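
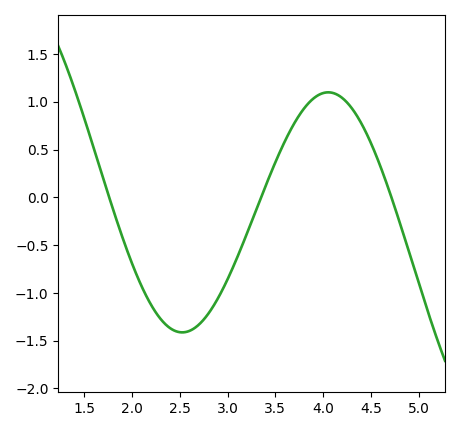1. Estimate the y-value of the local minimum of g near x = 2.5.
-1.4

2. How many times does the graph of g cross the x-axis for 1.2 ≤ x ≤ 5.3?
3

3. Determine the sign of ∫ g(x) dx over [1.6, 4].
negative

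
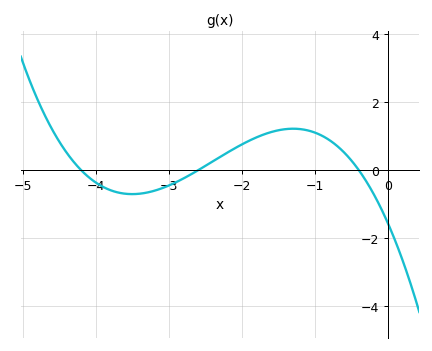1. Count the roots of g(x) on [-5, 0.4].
3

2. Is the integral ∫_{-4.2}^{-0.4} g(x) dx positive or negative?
positive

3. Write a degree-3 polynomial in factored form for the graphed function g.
y = -0.36(x + 4.2)(x + 2.6)(x + 0.4)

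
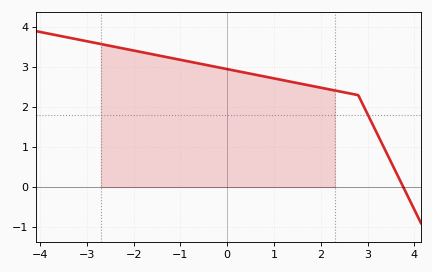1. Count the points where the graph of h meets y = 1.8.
1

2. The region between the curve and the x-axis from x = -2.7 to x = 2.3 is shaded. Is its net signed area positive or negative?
positive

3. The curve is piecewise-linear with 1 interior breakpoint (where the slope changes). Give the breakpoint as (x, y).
(2.8, 2.3)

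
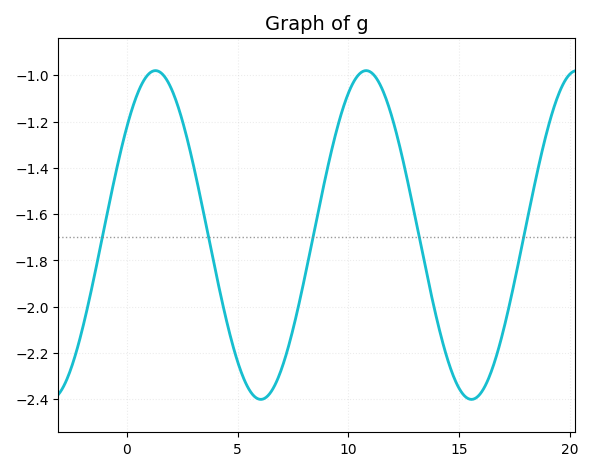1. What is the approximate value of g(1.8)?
-1.02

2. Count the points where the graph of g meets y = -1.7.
5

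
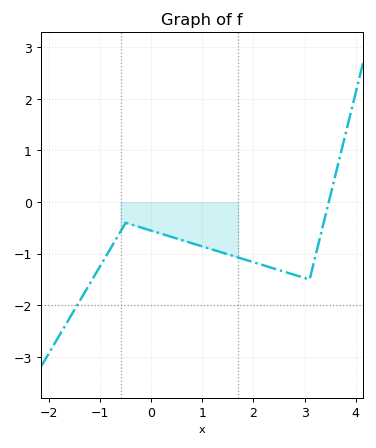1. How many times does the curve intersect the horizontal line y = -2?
1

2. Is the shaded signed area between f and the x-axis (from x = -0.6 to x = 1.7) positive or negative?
negative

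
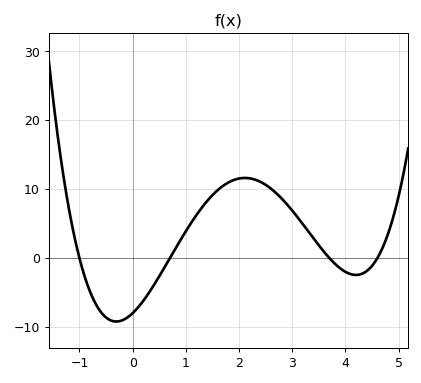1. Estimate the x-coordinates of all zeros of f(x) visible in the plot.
-1, 0.7, 3.7, 4.6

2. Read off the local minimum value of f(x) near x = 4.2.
-2.44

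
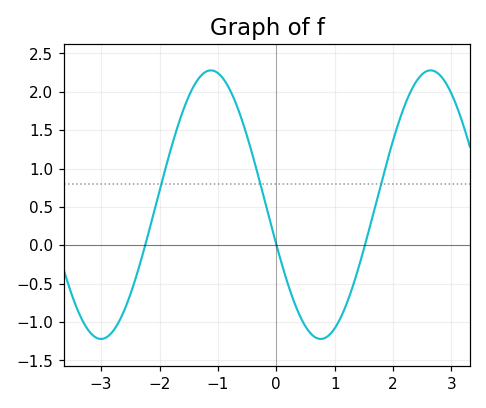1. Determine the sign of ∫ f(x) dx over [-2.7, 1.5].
positive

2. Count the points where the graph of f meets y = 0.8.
3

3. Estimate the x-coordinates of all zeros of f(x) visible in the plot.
-2.2, 0, 1.5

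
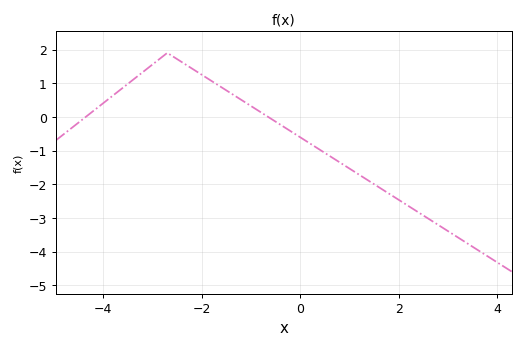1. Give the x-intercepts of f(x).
-4.4, -0.6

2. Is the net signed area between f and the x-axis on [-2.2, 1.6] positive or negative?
negative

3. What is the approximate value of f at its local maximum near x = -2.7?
1.9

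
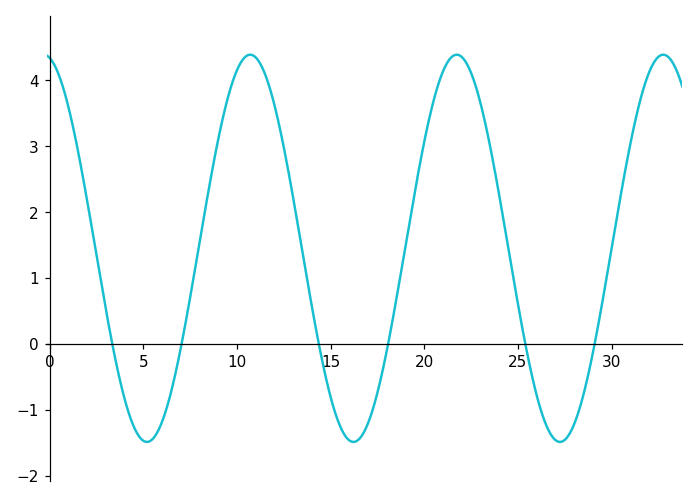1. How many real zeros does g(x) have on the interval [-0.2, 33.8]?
6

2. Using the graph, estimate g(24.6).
1.3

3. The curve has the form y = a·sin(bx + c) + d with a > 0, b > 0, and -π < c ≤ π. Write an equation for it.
y = 2.94sin(0.57x + 1.8) + 1.45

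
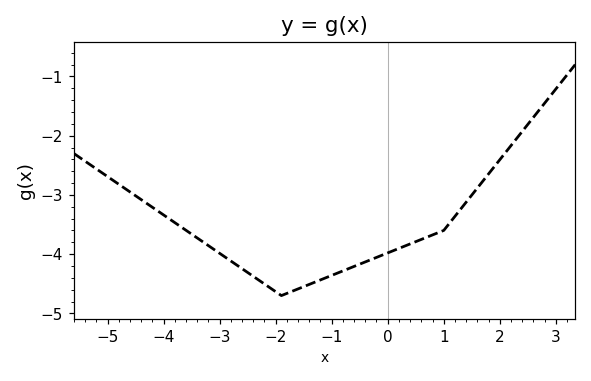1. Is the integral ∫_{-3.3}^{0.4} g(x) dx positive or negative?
negative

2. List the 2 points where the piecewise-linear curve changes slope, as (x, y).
(-1.9, -4.7); (1, -3.6)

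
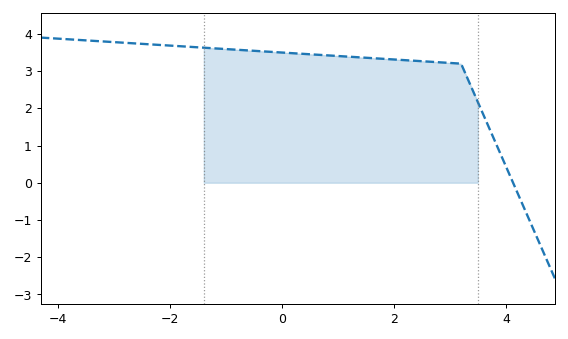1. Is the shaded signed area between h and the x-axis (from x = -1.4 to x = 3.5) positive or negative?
positive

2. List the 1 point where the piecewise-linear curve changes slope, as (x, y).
(3.2, 3.2)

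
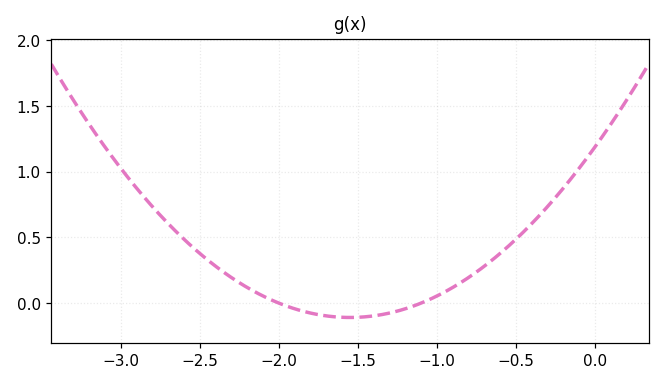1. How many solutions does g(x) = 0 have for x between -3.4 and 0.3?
2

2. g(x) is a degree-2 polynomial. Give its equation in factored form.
y = 0.54(x + 2)(x + 1.1)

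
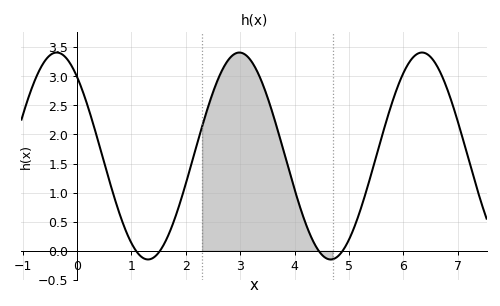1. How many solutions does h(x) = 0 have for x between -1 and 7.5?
4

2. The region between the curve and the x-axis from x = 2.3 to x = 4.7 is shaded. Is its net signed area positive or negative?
positive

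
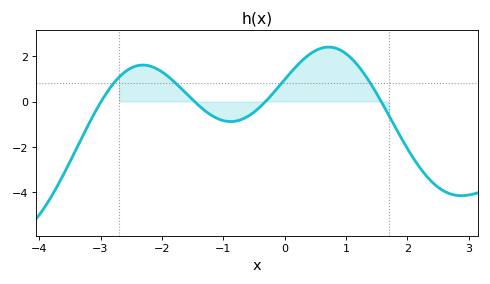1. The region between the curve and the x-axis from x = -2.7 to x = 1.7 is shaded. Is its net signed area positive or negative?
positive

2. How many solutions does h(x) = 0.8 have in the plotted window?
4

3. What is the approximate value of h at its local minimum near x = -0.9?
-0.8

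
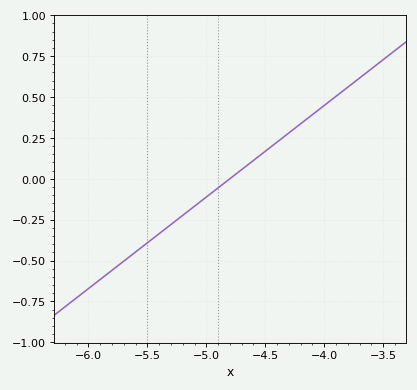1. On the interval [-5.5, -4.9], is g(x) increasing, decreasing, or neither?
increasing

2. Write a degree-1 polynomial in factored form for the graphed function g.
y = 0.56(x + 4.8)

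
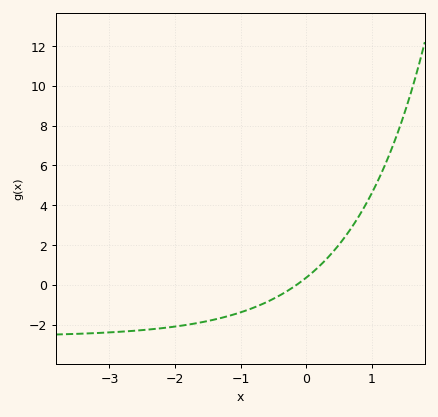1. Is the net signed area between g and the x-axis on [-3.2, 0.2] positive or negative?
negative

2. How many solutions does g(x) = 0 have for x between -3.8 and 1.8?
1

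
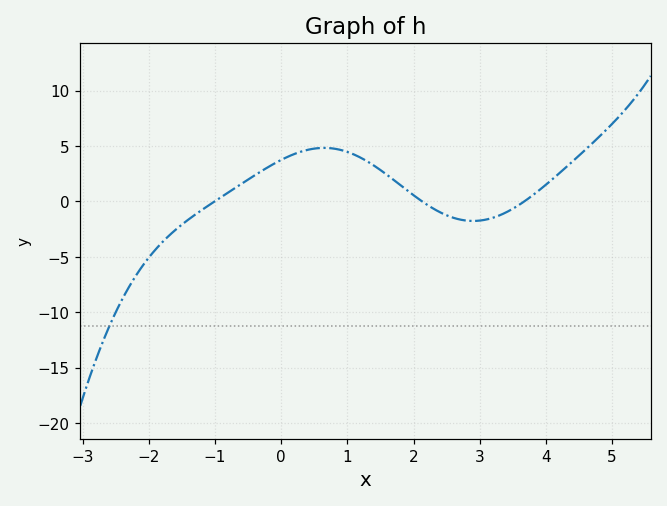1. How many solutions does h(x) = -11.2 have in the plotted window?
1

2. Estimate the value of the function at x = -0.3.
2.5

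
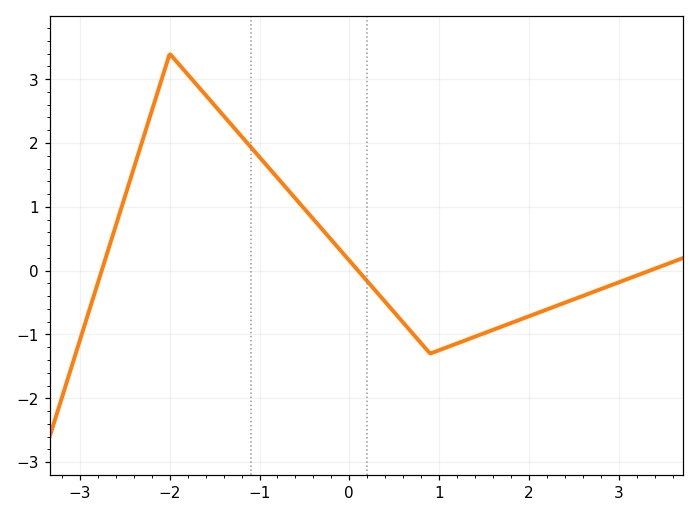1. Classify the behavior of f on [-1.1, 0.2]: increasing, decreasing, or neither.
decreasing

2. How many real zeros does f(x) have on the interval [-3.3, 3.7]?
3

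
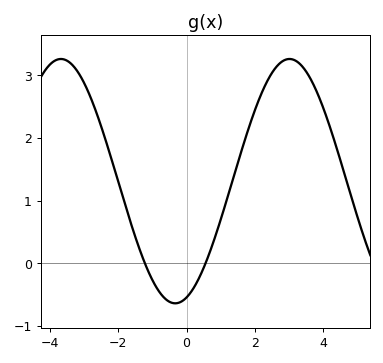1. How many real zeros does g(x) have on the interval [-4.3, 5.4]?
2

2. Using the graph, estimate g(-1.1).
-0.152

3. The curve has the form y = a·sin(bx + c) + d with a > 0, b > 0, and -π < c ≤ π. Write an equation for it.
y = 1.95sin(0.94x - 1.26) + 1.31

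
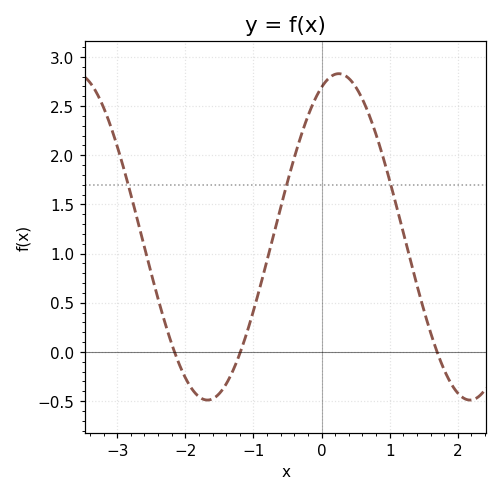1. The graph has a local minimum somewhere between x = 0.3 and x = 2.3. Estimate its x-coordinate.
2.18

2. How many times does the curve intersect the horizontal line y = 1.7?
3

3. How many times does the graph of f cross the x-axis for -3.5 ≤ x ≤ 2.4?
3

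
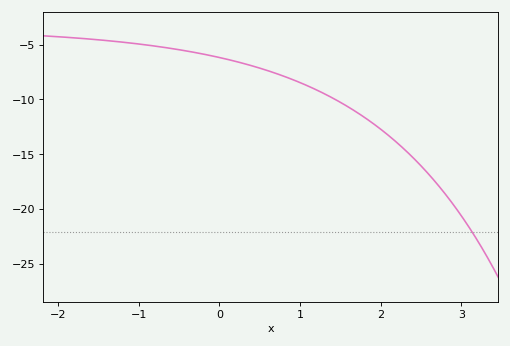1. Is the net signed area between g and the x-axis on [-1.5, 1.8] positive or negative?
negative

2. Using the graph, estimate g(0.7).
-7.62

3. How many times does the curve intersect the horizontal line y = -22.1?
1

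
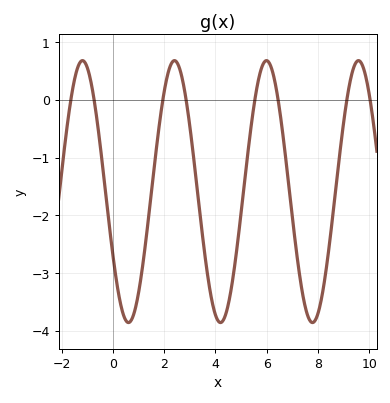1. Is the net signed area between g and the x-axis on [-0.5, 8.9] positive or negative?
negative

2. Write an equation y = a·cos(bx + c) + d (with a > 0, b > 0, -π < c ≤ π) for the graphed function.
y = 2.27cos(1.75x + 2.08) - 1.59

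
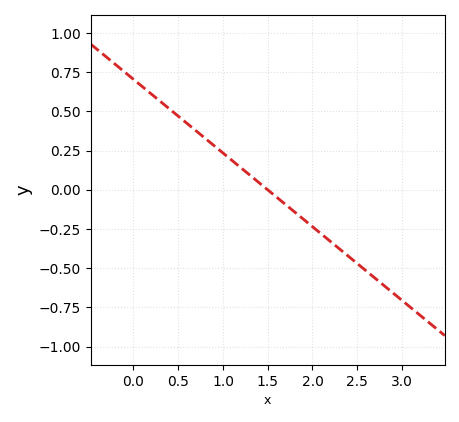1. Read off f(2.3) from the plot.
-0.376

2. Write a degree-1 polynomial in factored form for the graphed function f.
y = -0.47(x - 1.5)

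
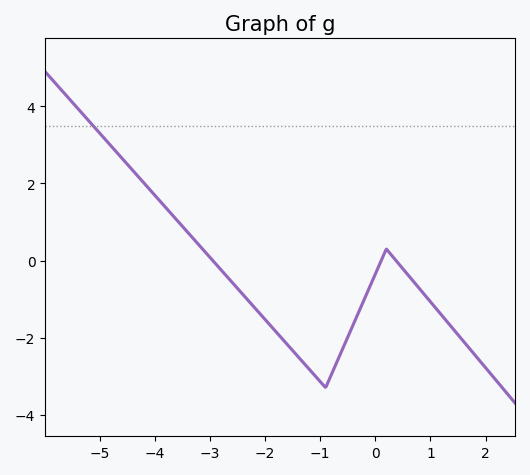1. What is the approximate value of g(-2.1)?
-1.37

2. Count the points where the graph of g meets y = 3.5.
1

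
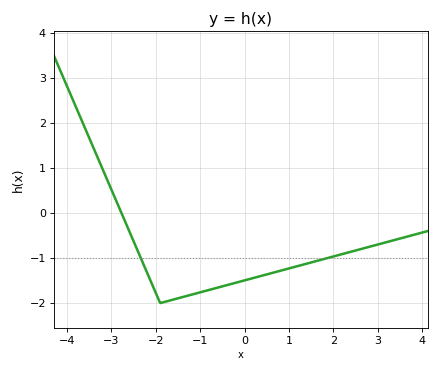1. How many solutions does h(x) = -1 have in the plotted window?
2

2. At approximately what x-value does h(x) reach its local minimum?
-1.9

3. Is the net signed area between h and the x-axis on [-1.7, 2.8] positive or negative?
negative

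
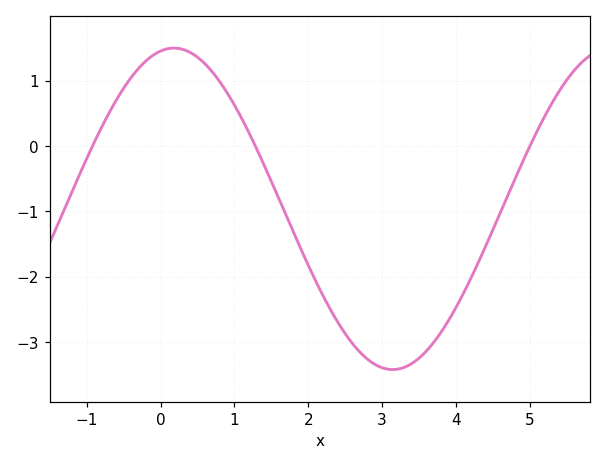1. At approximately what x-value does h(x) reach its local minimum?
3.1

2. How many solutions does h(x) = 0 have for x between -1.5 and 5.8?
3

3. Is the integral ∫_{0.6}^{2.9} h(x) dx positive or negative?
negative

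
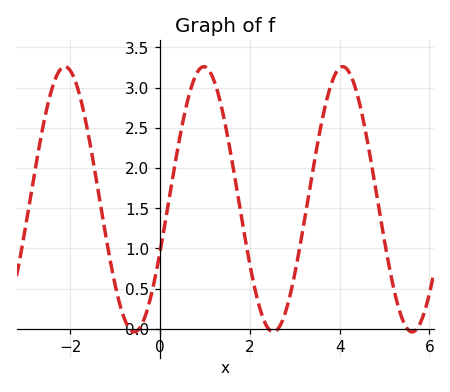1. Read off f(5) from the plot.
1.09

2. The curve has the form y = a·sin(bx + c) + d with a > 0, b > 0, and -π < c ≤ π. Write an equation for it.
y = 1.65sin(2.03x - 0.402) + 1.61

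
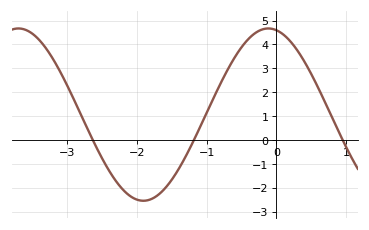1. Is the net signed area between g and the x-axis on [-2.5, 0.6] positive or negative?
positive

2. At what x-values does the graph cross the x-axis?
-2.6, -1.2, 1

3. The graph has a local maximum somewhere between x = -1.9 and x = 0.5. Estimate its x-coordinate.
-0.1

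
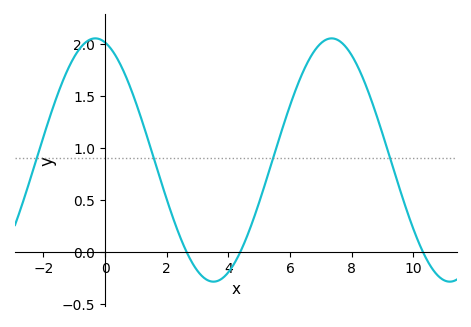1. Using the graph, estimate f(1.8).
0.688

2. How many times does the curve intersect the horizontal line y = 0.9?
4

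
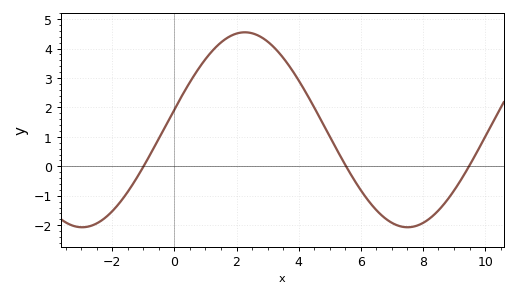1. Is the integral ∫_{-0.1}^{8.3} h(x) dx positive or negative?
positive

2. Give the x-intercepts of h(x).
-1, 5.6, 9.4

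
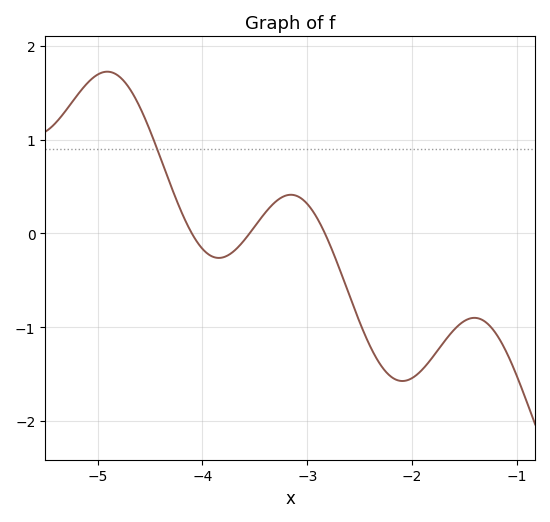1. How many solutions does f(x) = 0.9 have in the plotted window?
1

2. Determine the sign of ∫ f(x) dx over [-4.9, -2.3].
positive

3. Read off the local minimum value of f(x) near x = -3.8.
-0.3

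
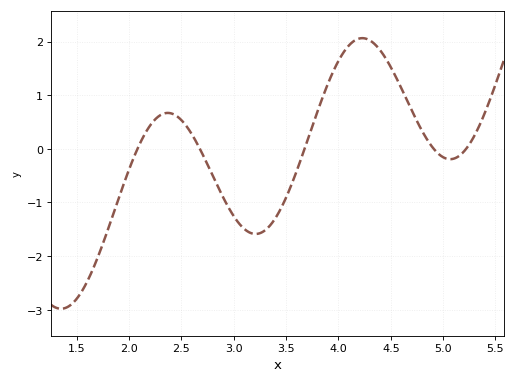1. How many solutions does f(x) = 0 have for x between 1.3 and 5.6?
5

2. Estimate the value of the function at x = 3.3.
-1.52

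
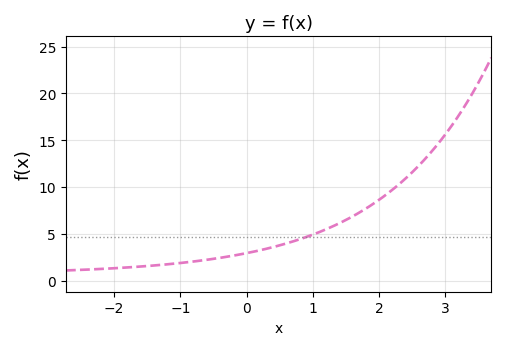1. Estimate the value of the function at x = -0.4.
2.5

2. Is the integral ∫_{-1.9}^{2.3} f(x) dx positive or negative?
positive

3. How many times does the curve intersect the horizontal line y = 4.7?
1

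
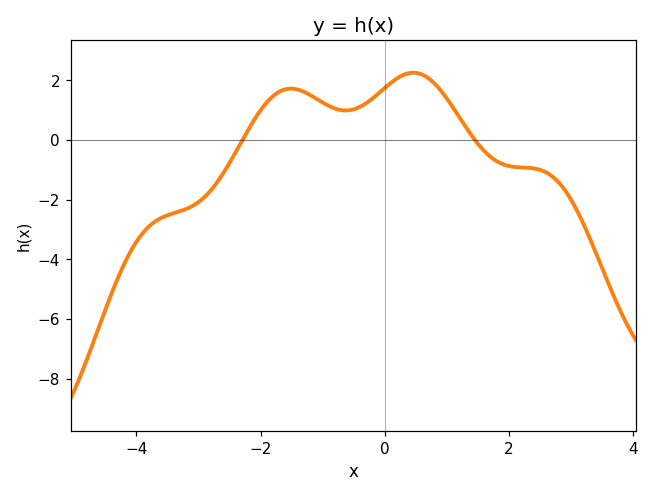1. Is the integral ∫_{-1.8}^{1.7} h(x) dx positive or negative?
positive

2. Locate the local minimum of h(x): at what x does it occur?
-0.6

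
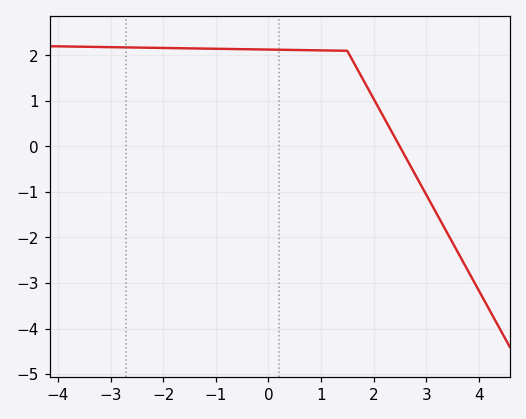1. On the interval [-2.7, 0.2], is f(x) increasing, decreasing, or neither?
decreasing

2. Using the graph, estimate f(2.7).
-0.427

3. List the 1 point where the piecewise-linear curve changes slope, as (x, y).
(1.5, 2.1)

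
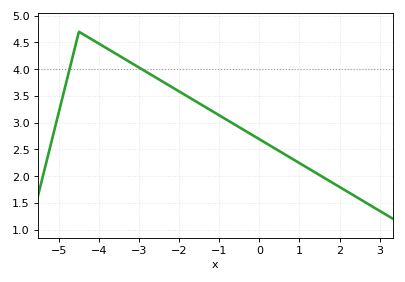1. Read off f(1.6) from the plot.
1.98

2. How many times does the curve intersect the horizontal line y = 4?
2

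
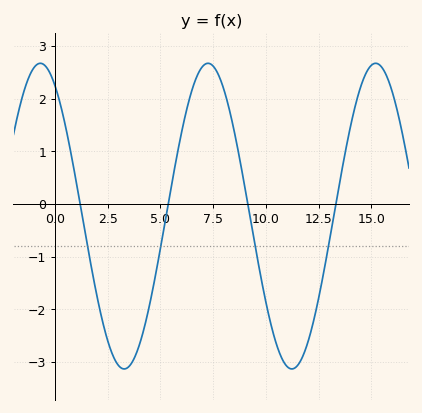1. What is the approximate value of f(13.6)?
0.62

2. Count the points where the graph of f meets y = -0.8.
4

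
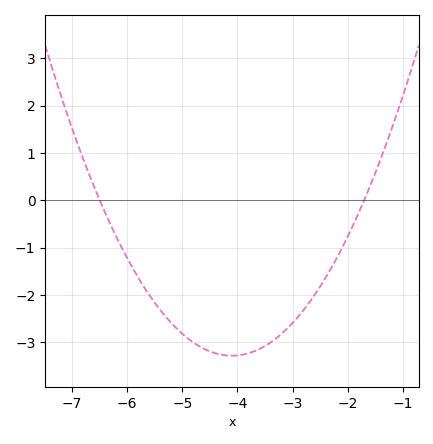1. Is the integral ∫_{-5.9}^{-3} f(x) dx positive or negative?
negative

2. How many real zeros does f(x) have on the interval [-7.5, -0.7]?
2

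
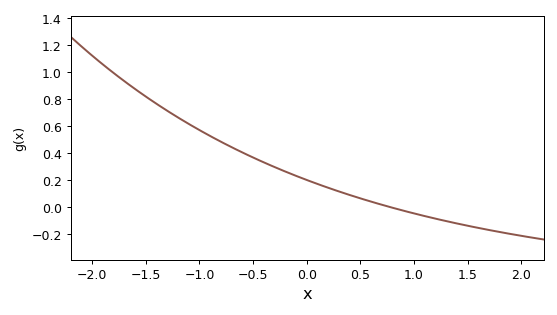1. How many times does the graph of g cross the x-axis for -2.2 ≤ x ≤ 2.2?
1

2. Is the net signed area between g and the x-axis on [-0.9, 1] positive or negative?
positive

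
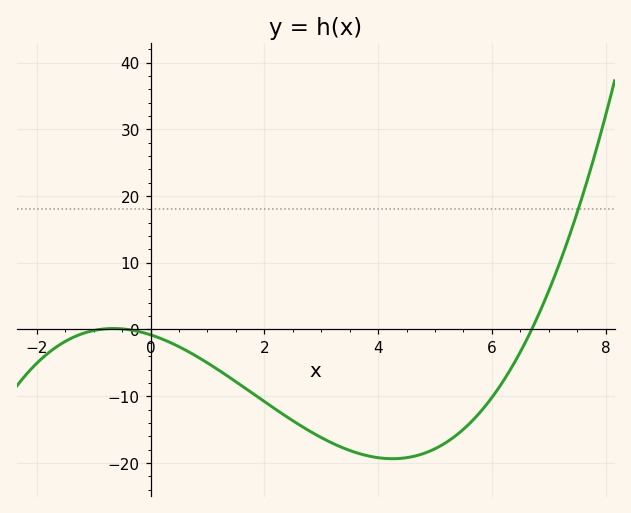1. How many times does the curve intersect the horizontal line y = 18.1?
1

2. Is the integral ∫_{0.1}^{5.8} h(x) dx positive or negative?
negative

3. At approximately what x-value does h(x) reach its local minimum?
4.26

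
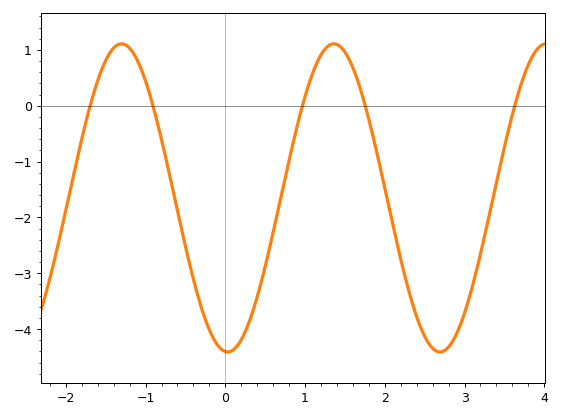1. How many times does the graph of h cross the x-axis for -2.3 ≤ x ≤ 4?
5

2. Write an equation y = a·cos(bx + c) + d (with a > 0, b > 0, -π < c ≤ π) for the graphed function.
y = 2.76cos(2.4x + 3.1) - 1.65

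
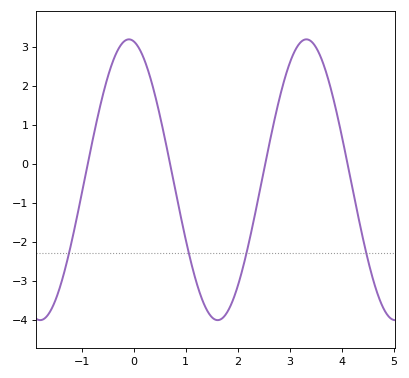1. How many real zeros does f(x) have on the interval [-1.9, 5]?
4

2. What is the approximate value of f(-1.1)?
-1.42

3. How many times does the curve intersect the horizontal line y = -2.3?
4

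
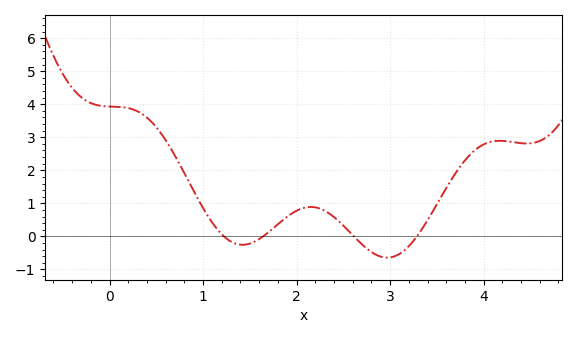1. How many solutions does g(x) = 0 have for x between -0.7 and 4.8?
4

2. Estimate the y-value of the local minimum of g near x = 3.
-0.6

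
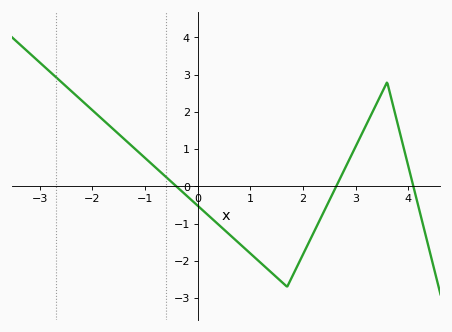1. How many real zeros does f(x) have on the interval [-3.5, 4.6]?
3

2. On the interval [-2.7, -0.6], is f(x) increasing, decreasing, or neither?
decreasing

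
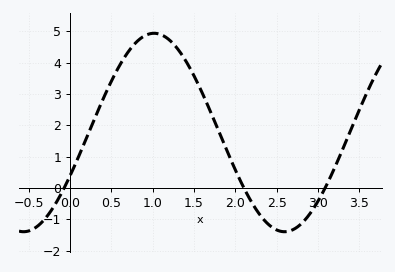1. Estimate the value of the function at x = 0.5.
3.41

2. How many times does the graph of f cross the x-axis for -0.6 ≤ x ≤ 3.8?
3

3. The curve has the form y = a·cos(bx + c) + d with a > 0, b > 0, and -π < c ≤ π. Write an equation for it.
y = 3.17cos(1.99x - 2.02) + 1.77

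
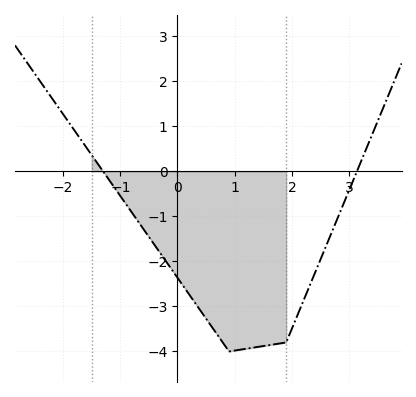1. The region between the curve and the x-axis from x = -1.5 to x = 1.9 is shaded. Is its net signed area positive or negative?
negative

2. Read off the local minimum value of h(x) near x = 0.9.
-4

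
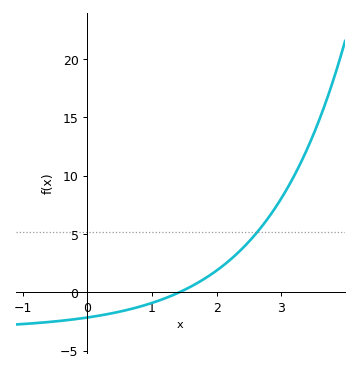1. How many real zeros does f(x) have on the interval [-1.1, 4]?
1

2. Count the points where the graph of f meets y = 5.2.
1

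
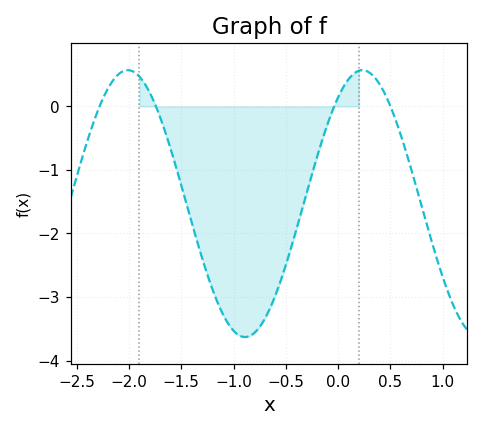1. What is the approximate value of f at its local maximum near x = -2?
0.6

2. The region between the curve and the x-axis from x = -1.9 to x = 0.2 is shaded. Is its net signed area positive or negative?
negative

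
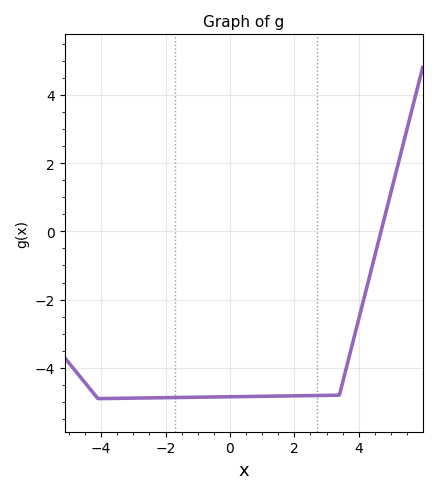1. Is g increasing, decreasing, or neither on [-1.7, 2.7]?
increasing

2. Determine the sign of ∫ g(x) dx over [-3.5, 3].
negative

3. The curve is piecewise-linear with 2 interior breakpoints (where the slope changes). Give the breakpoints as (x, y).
(-4.1, -4.9); (3.4, -4.8)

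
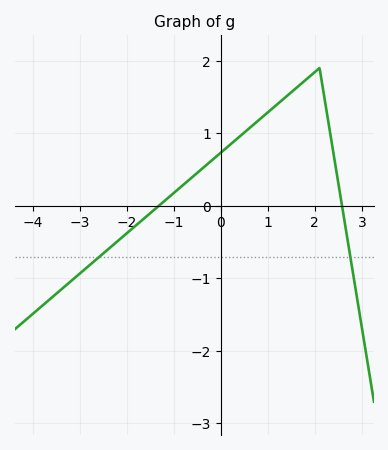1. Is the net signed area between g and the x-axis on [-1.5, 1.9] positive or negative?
positive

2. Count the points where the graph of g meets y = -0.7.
2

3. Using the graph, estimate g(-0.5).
0.456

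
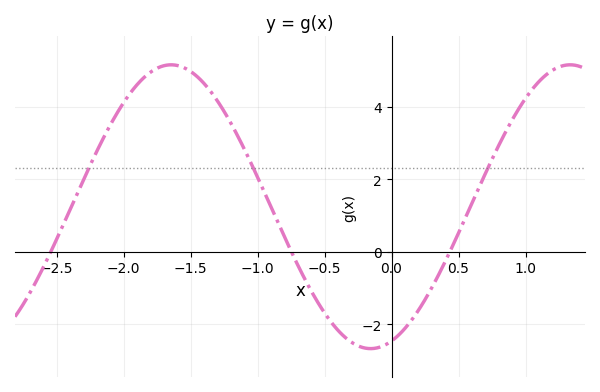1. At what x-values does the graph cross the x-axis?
-2.5, -0.7, 0.4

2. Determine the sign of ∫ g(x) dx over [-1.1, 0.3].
negative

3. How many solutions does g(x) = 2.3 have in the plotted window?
3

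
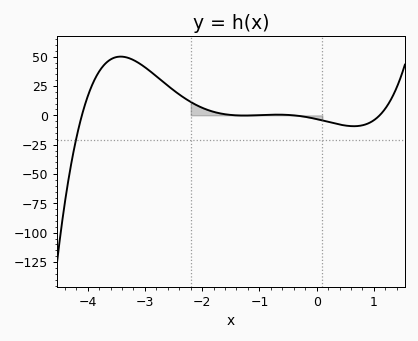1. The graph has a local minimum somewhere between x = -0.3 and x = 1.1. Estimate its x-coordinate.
0.7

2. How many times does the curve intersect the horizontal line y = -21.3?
1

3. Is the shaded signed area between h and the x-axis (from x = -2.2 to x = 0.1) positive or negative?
positive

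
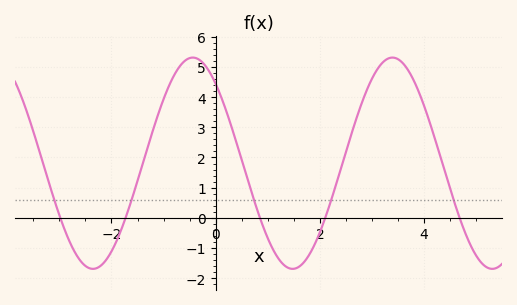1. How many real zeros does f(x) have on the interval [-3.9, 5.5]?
5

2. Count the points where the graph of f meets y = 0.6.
5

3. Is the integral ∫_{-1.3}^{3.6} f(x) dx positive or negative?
positive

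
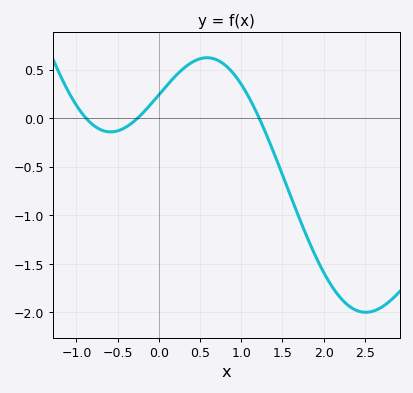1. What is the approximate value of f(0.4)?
0.573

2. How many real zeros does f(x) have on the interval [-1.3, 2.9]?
3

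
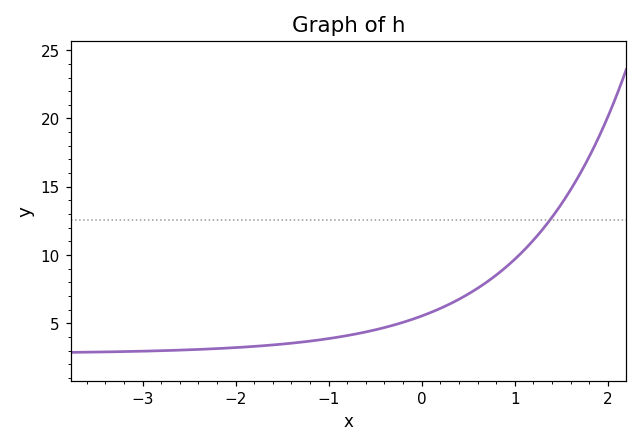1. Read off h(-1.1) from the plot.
4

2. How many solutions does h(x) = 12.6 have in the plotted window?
1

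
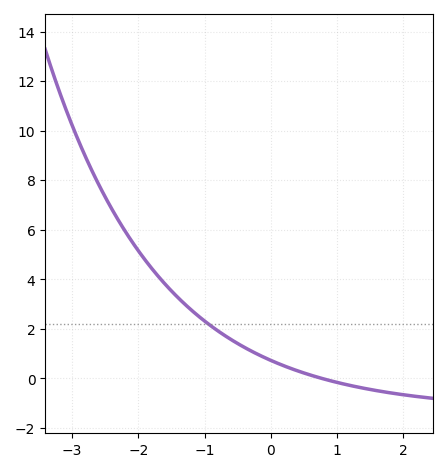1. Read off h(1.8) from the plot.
-0.6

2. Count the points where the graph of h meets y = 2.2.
1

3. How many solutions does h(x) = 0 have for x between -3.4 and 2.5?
1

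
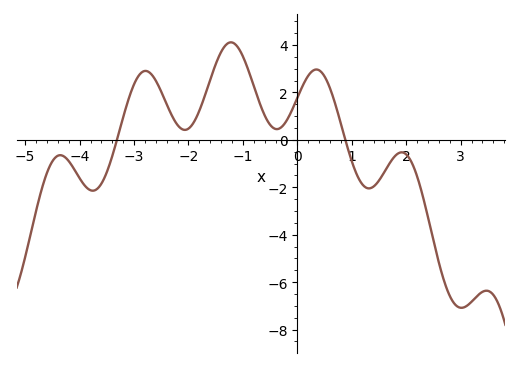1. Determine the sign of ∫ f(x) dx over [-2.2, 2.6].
positive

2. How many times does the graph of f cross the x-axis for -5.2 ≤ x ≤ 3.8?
2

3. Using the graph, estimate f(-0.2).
0.8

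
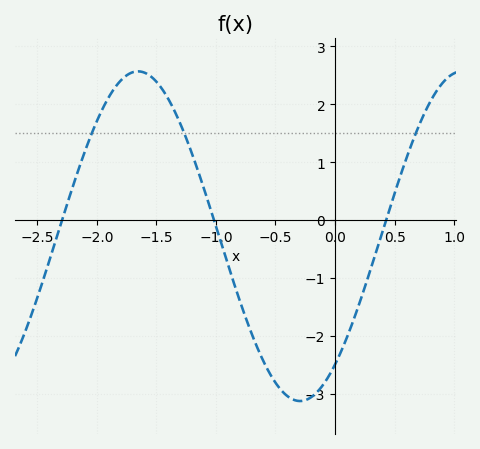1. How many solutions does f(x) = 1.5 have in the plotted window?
3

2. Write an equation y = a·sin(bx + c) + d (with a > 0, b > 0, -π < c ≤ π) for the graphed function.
y = 2.85sin(2.3x - 0.89) - 0.28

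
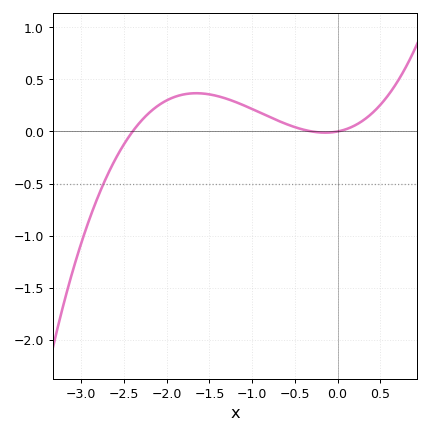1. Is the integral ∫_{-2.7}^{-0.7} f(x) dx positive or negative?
positive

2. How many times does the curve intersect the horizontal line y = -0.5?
1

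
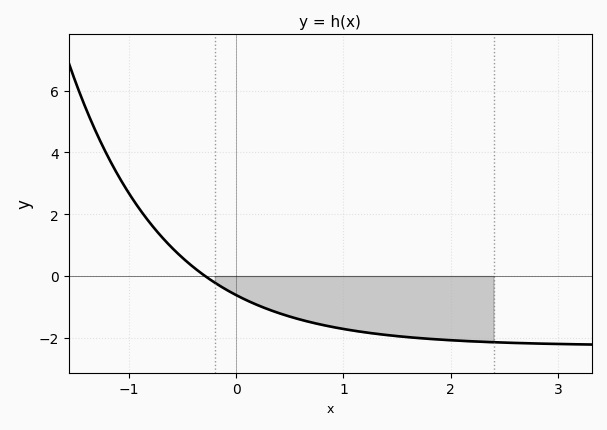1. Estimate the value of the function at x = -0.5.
0.6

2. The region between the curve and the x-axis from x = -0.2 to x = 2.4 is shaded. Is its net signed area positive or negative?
negative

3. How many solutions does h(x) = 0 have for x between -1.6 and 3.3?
1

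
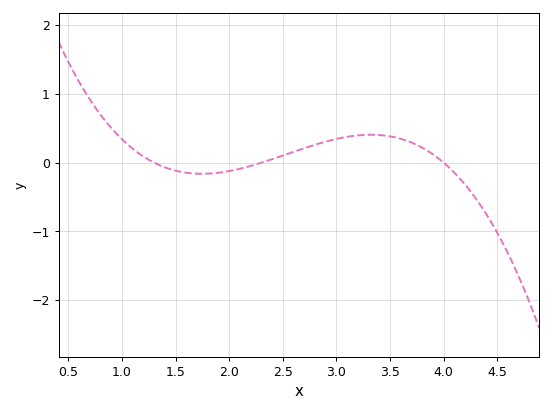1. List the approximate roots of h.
1.3, 2.3, 4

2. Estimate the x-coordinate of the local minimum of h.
1.7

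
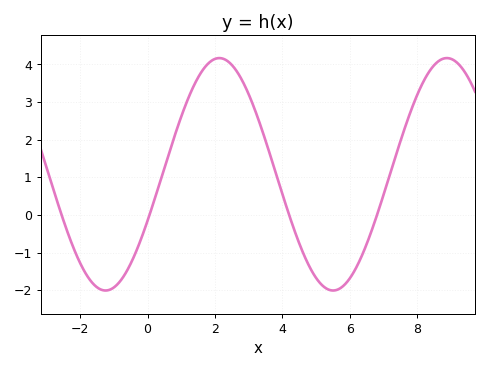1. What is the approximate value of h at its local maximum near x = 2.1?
4.17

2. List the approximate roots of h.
-2.55, 0.059, 4.2, 6.81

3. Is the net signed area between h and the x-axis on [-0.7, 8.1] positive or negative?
positive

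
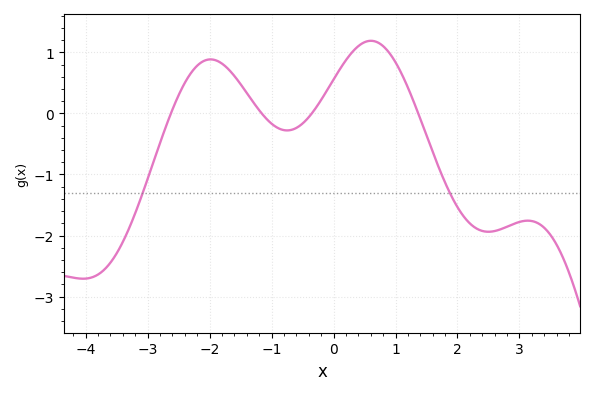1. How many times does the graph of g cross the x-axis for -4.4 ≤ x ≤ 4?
4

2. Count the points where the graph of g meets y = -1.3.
2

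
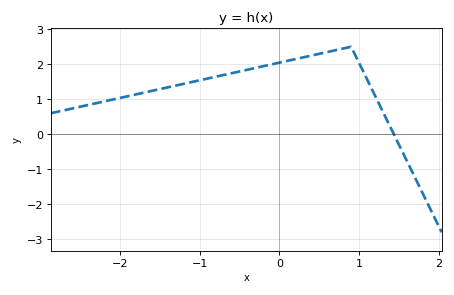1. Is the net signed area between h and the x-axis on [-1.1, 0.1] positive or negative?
positive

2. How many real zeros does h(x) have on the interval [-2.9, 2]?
1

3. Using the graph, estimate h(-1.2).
1.44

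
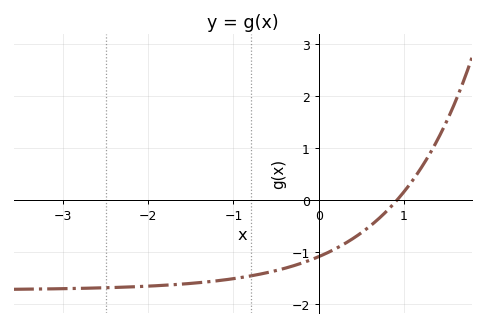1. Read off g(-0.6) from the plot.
-1.4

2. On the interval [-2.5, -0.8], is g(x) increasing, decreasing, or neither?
increasing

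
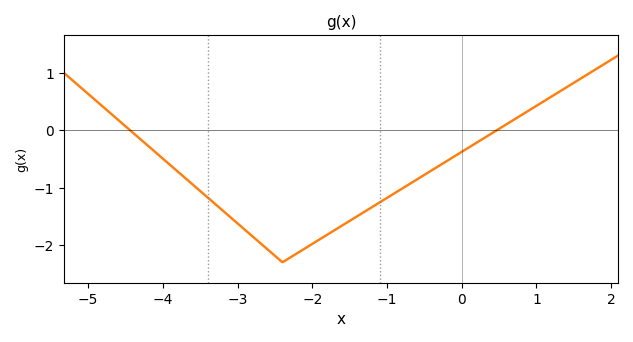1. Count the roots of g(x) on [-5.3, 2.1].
2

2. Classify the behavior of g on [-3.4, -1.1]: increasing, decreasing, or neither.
neither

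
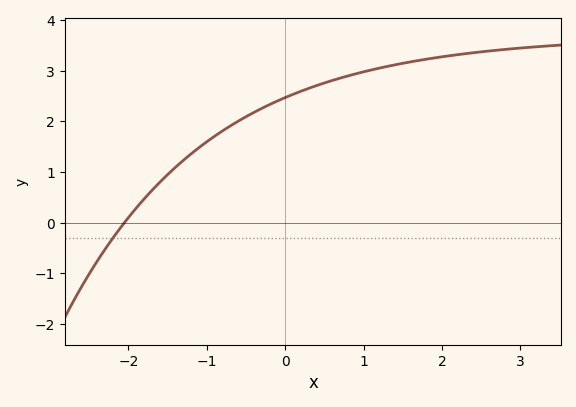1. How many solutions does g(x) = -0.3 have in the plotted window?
1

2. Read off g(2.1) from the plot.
3.3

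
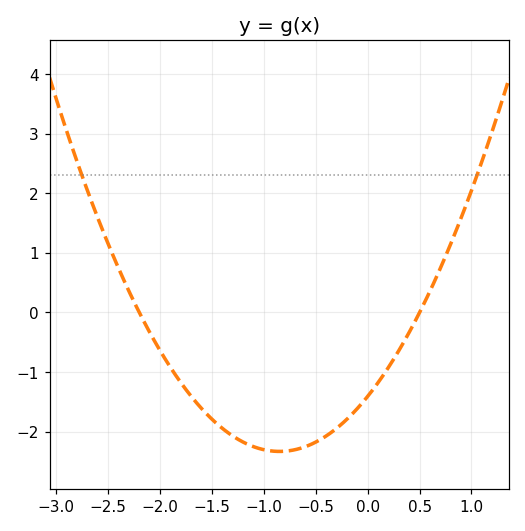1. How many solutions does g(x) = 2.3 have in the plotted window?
2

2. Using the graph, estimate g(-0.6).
-2.3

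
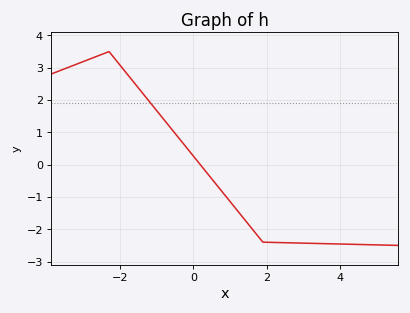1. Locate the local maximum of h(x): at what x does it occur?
-2.4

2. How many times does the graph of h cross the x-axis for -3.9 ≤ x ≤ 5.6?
1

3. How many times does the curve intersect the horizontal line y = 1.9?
1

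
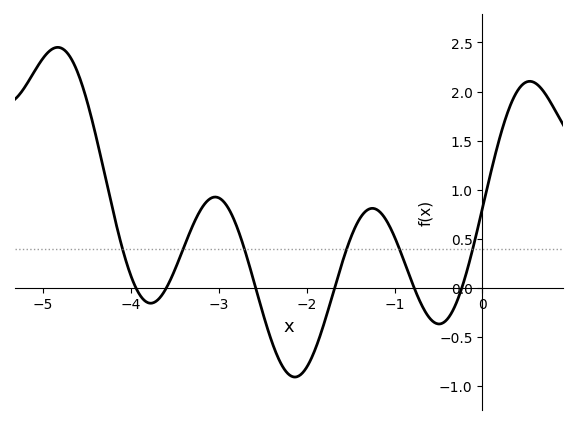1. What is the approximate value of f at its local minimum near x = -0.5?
-0.35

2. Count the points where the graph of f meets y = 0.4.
6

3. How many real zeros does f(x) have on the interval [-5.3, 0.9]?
6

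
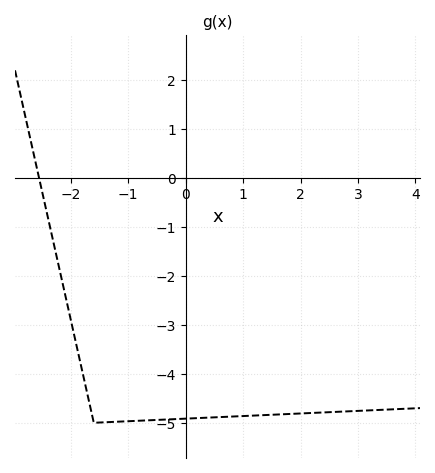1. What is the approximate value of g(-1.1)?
-5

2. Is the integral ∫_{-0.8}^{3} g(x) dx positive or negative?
negative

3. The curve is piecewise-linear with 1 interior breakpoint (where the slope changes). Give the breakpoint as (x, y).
(-1.6, -5)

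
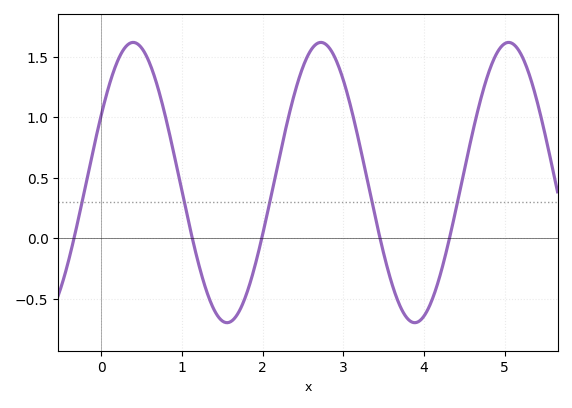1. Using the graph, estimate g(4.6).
0.85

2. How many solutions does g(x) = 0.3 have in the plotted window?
5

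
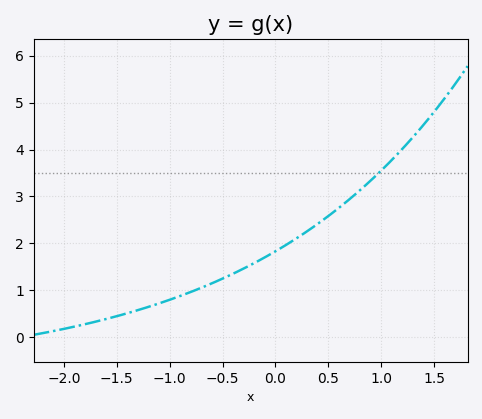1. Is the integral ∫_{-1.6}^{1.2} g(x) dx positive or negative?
positive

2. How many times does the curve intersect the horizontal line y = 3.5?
1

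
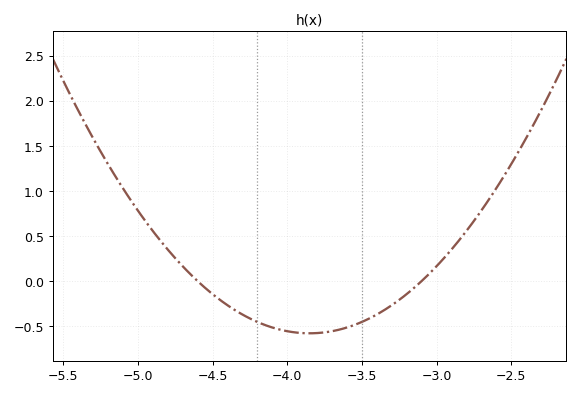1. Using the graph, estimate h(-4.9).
0.55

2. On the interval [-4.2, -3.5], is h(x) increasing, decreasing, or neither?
neither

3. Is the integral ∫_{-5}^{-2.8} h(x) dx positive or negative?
negative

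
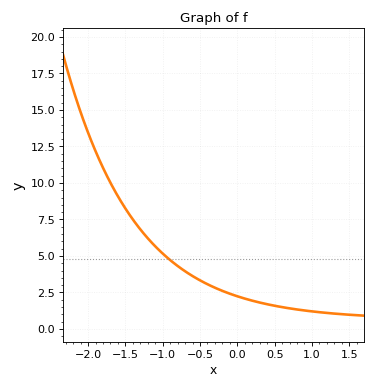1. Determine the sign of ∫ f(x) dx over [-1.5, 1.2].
positive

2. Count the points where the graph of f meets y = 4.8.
1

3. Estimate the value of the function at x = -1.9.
12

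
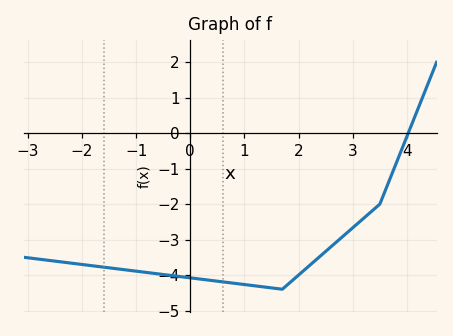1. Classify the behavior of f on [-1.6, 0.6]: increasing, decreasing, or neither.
decreasing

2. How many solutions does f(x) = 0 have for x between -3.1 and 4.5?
1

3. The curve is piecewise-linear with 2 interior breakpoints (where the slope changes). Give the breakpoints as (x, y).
(1.7, -4.4); (3.5, -2)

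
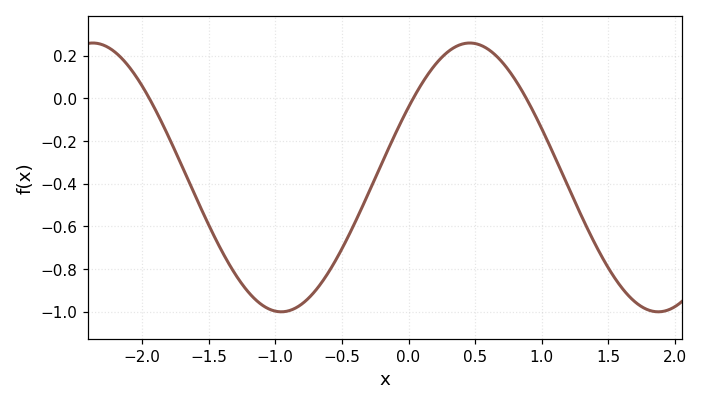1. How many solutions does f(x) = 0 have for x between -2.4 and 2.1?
3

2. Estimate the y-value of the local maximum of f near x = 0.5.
0.26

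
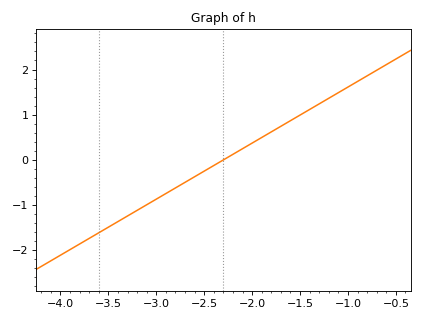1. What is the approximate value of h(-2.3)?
0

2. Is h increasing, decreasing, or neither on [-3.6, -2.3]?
increasing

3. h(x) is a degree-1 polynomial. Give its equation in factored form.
y = 1.24(x + 2.3)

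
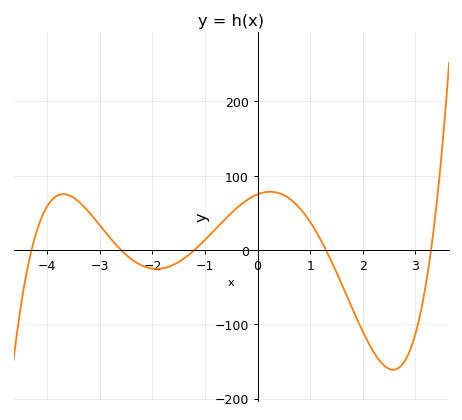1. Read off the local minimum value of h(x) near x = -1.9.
-25.5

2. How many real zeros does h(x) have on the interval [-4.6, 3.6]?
5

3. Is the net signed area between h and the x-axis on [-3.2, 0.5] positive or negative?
positive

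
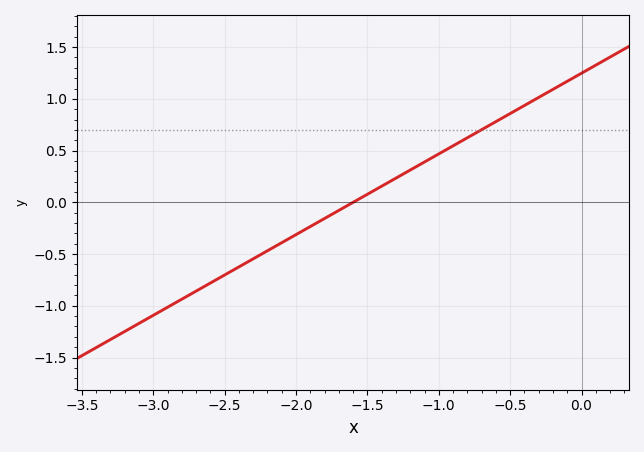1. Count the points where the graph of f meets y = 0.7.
1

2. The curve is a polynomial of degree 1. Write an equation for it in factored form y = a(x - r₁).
y = 0.78(x + 1.6)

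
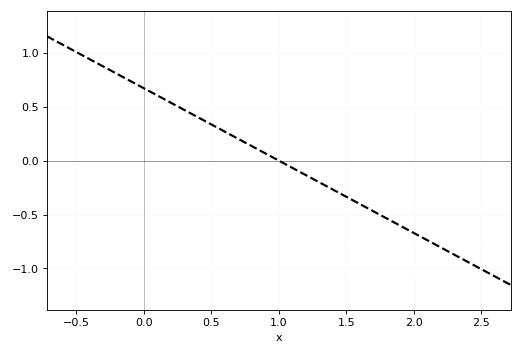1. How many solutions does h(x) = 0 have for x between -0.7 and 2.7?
1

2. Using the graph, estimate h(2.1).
-0.737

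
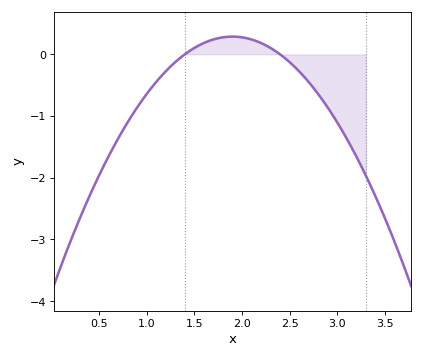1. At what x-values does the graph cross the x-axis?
1.4, 2.4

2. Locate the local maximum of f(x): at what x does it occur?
1.9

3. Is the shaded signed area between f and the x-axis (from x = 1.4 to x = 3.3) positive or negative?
negative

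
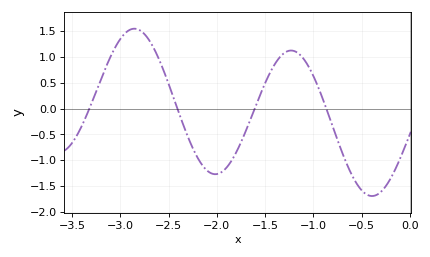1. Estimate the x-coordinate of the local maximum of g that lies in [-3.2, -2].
-2.85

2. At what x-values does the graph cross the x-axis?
-3.3, -2.4, -1.6, -0.85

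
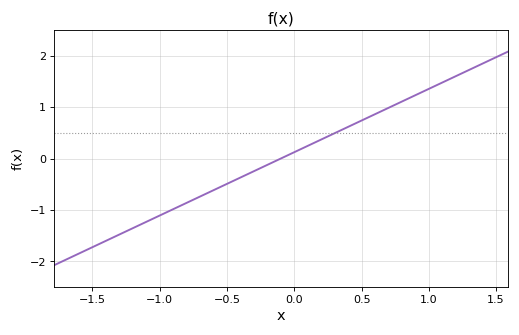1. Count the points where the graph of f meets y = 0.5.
1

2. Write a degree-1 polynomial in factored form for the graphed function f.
y = 1.23(x + 0.1)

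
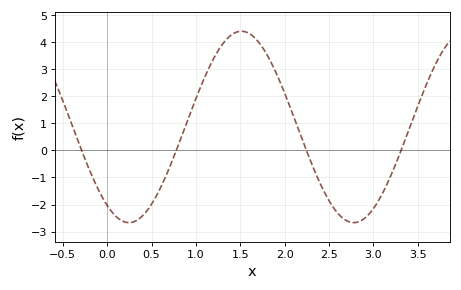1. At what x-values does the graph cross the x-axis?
-0.3, 0.8, 2.2, 3.3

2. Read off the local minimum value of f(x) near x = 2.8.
-2.7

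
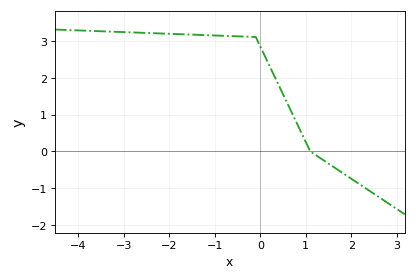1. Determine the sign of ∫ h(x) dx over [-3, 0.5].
positive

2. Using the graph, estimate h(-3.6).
3.26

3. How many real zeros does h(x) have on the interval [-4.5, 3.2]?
1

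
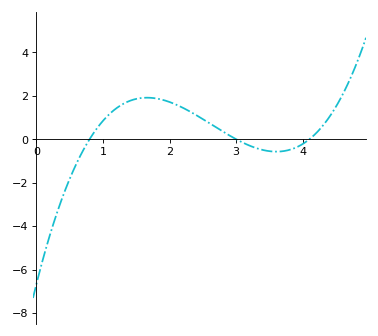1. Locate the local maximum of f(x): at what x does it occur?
1.7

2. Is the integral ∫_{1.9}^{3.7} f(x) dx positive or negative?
positive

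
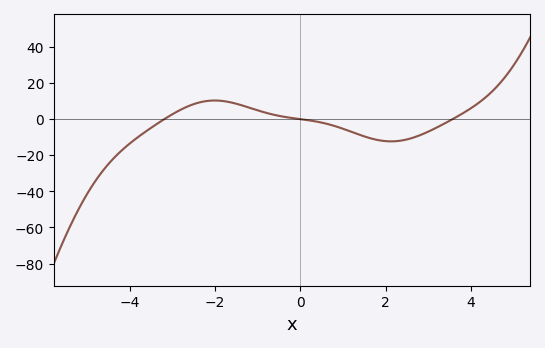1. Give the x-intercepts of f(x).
-3.2, 0, 3.58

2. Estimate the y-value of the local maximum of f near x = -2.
10.3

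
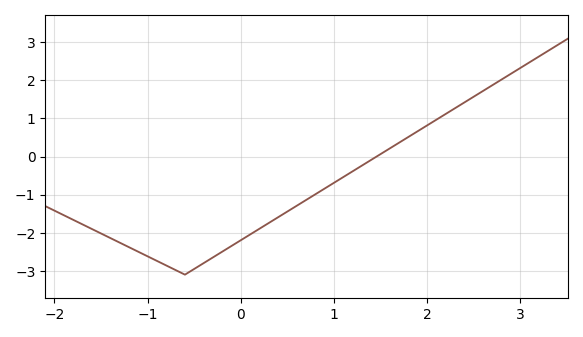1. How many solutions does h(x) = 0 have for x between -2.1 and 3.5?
1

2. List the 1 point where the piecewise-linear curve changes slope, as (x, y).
(-0.6, -3.1)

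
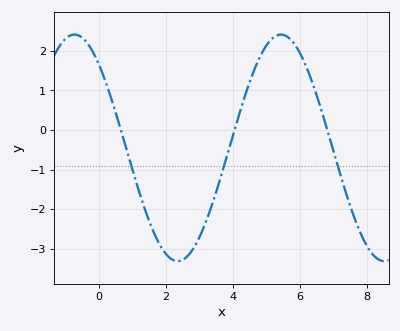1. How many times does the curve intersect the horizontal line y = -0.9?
3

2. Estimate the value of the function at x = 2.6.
-3.22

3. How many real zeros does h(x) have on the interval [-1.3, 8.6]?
3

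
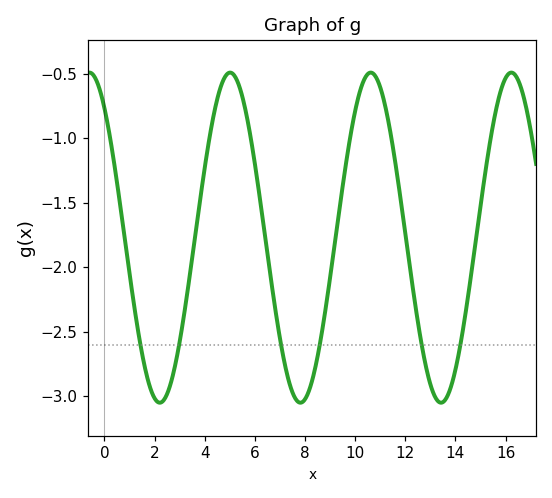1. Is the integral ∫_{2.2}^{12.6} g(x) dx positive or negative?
negative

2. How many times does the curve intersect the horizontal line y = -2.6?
6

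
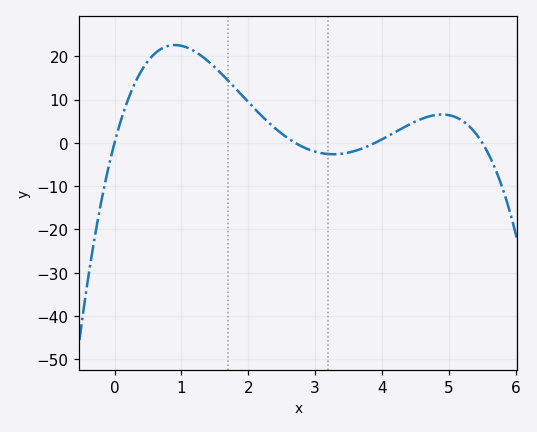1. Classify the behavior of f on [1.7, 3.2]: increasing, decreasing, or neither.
decreasing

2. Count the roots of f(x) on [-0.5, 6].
4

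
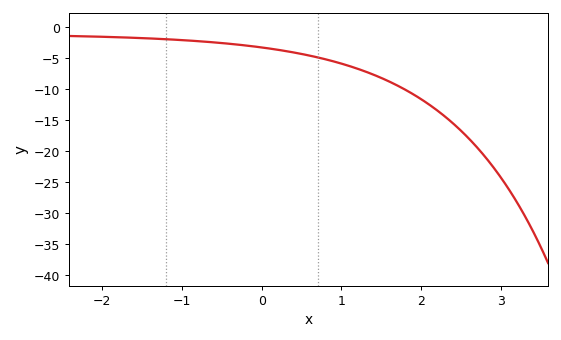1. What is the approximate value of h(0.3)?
-4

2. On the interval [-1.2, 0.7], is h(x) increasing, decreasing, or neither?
decreasing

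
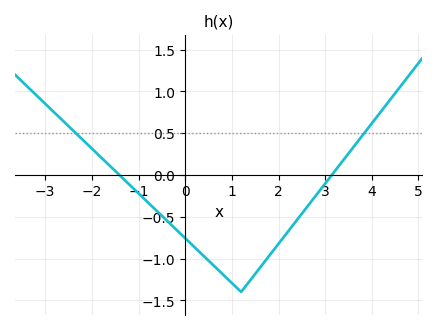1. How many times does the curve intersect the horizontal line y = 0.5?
2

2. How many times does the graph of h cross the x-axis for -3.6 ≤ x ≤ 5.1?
2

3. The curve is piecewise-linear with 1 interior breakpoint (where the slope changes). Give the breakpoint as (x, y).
(1.2, -1.4)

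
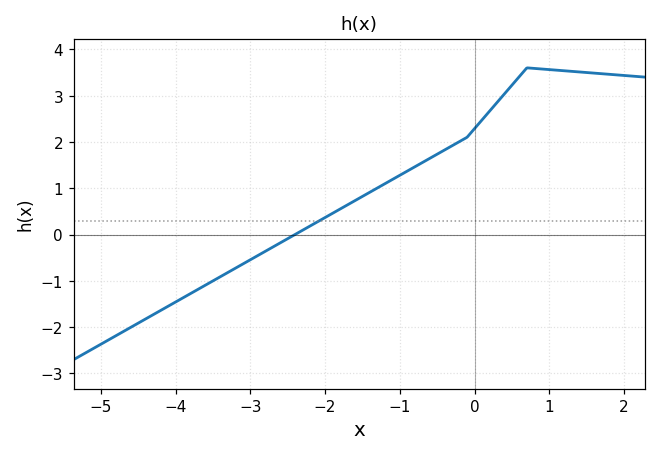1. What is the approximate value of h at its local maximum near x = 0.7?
3.6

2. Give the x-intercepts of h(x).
-2.4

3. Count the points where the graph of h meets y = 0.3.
1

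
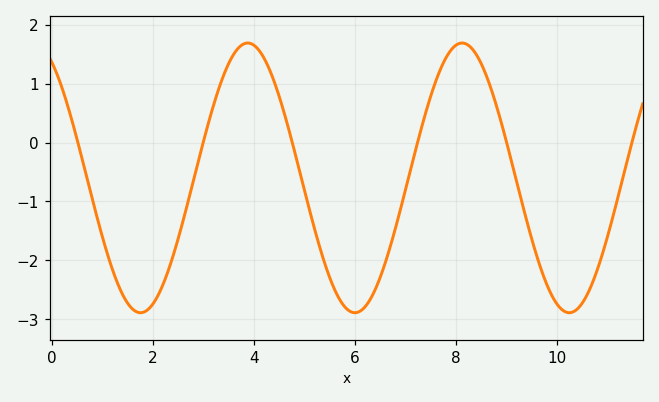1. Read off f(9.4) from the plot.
-1.31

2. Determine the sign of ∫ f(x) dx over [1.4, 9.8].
negative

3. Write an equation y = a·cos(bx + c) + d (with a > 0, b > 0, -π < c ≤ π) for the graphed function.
y = 2.29cos(1.48x + 0.542) - 0.6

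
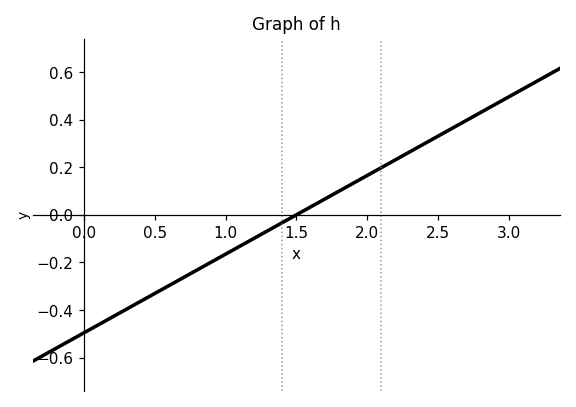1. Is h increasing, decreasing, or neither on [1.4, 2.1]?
increasing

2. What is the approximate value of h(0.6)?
-0.3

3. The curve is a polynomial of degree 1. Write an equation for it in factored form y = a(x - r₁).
y = 0.33(x - 1.5)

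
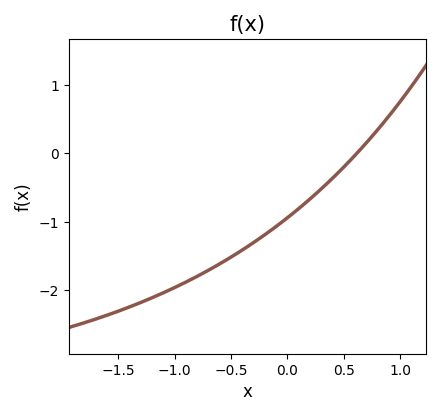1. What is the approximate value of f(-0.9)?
-1.9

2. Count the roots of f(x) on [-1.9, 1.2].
1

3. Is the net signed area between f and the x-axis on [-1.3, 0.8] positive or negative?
negative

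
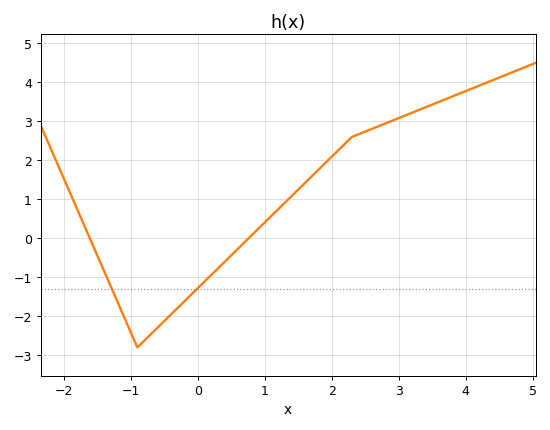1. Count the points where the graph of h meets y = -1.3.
2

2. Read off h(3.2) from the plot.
3.2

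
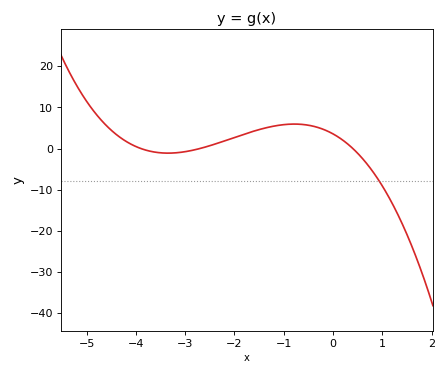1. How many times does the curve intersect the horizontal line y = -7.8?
1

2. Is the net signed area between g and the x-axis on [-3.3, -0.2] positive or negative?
positive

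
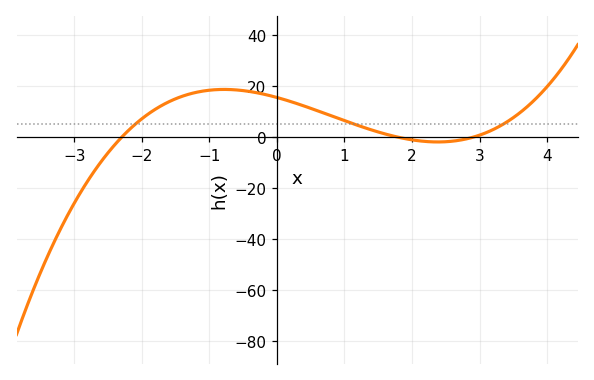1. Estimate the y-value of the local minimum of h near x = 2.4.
-1.83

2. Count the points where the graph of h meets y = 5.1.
3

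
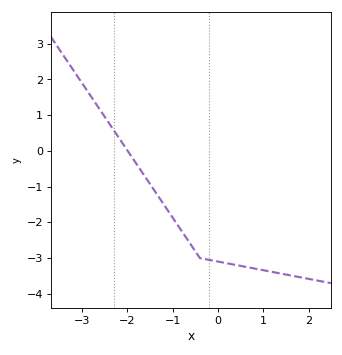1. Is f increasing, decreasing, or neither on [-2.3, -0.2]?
decreasing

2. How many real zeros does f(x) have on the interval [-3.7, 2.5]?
1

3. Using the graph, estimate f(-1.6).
-0.735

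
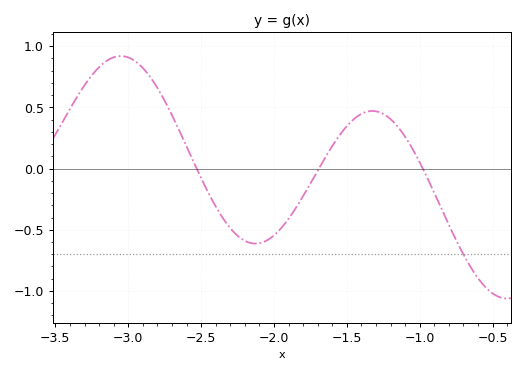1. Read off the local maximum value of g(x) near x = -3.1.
0.9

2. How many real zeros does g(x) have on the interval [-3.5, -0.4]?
3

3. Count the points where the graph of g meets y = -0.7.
1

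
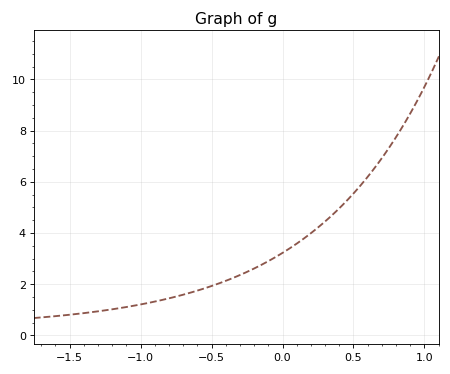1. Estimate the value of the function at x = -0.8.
1.45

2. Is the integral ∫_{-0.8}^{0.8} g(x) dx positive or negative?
positive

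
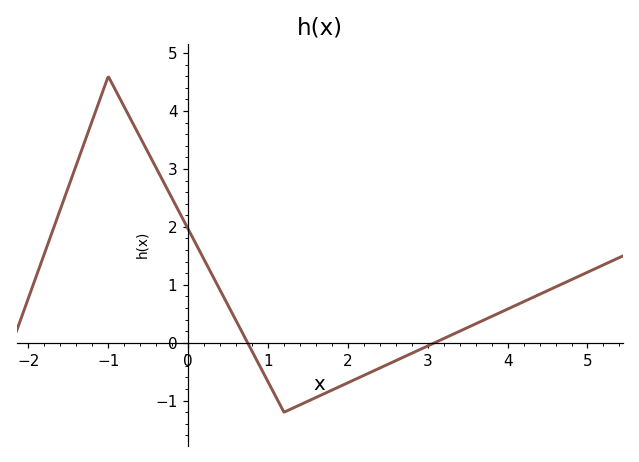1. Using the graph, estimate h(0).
1.96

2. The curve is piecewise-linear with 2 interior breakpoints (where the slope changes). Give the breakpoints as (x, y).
(-1, 4.6); (1.2, -1.2)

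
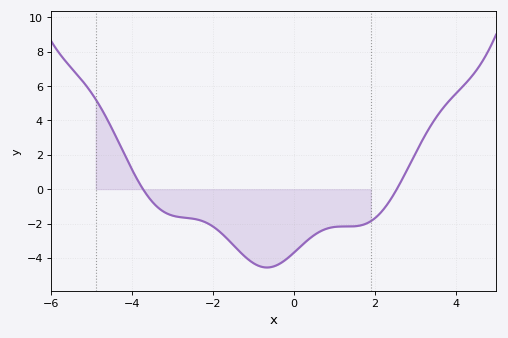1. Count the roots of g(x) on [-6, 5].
2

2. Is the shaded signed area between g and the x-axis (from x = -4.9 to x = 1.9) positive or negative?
negative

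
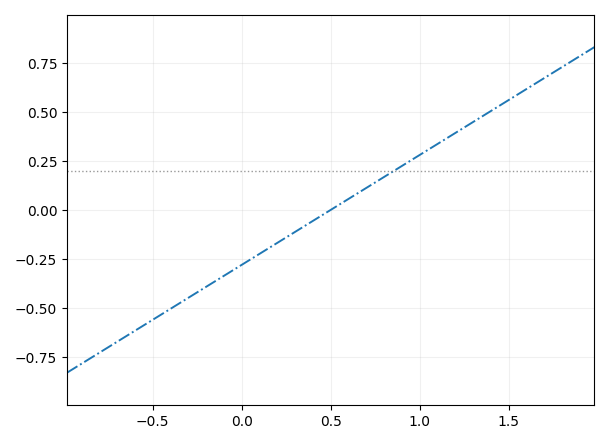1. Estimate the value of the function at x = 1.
0.28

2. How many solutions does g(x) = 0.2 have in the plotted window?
1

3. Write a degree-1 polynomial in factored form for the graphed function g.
y = 0.56(x - 0.5)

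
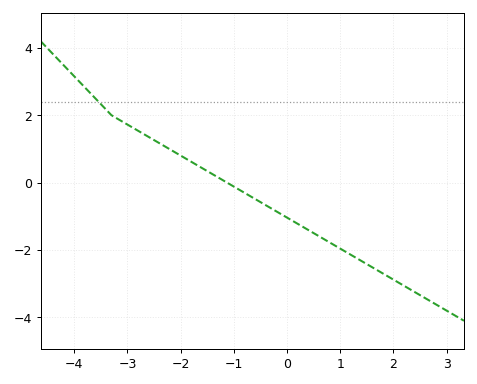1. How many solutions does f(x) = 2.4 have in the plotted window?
1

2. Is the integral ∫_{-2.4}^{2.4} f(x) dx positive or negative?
negative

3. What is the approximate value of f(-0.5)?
-0.577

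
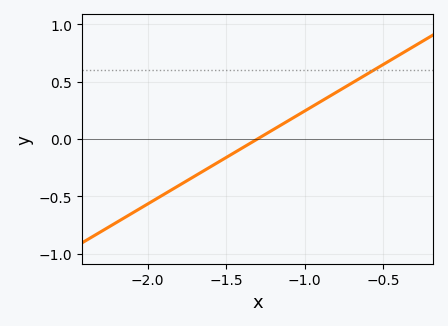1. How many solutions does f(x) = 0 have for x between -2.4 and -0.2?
1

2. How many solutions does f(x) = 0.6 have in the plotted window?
1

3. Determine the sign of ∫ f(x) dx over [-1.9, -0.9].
negative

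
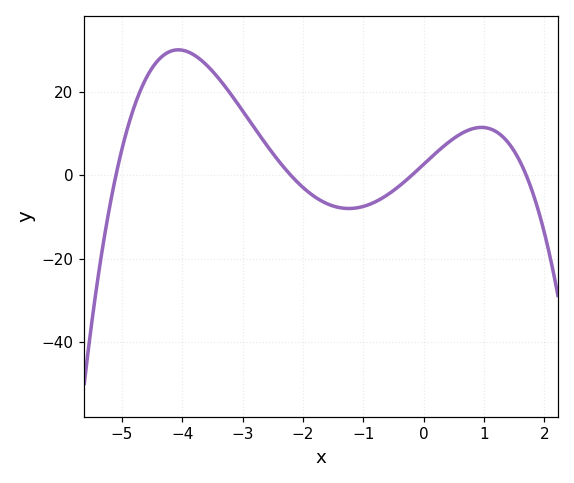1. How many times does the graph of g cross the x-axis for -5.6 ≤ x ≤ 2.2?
4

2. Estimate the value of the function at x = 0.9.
11.5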